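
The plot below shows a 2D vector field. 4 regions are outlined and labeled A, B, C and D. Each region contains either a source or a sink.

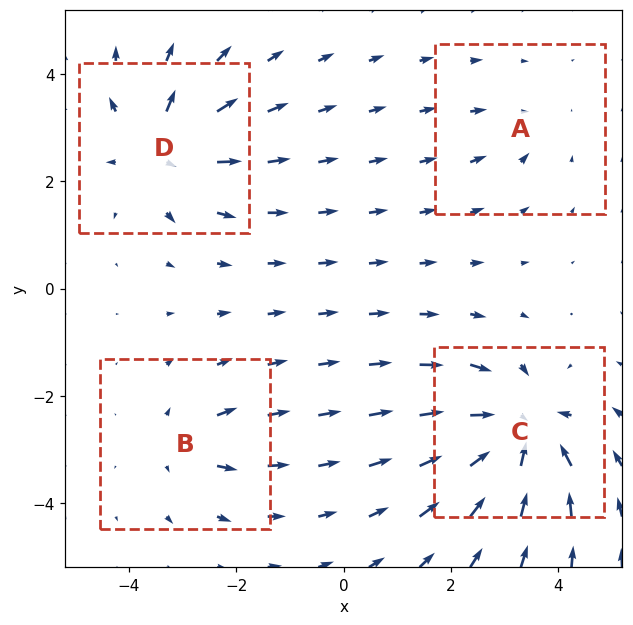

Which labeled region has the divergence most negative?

Divergence at each region's feature centre — A: about -3, B: about +4, C: about -9, D: about +7. Region C is most negative.

C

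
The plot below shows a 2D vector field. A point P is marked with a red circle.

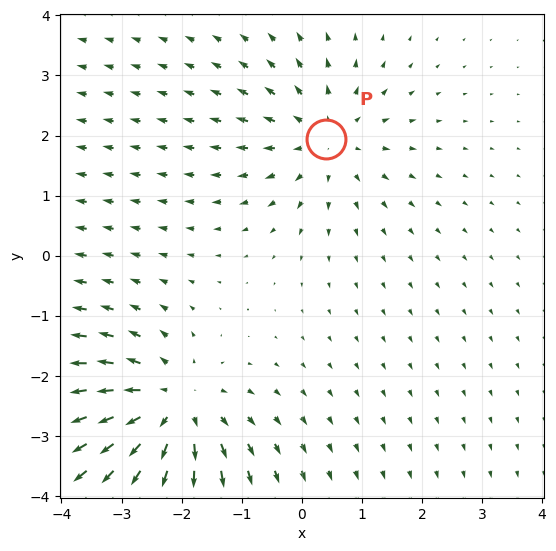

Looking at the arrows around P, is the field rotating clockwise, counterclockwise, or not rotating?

Near P at (0.4, 1.9) the arrows show no circulation. The curl there is ≈0.

not rotating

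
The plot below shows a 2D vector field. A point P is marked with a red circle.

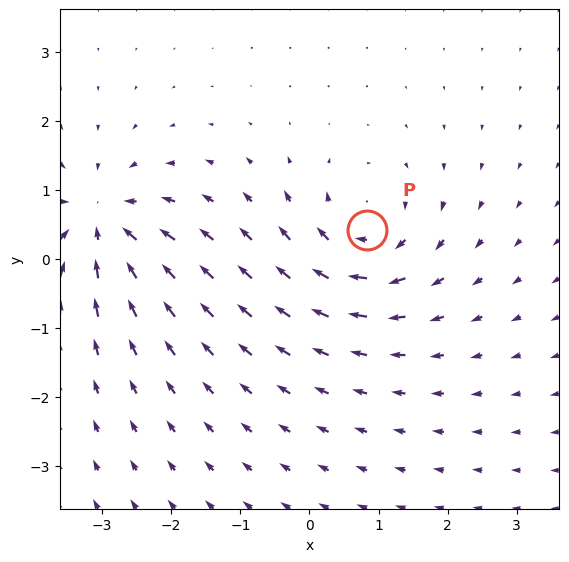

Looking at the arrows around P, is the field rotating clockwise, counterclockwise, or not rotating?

clockwise

Near P at (0.8, 0.4) the arrows circulate clockwise. The curl (z-component) there is about -4; negative curl means clockwise rotation.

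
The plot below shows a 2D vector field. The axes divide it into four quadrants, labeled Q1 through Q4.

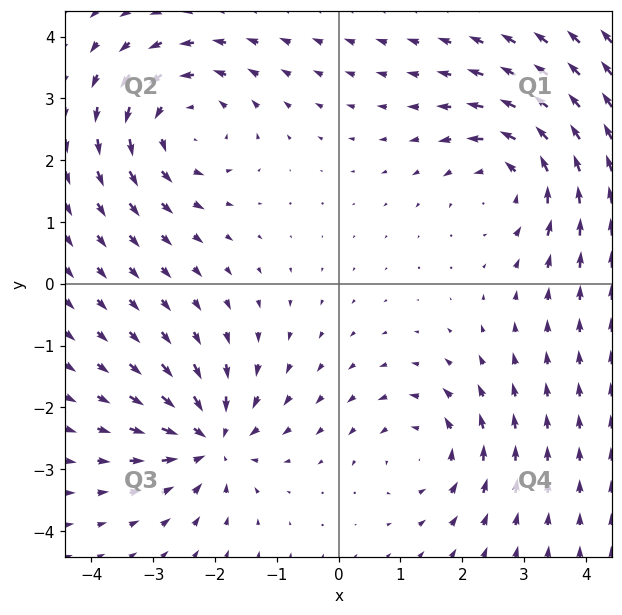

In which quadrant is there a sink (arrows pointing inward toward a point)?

Q3

The sink sits at approximately (-2.1, -2.5), which lies in quadrant Q3. The divergence there is about -5, negative as expected for a sink.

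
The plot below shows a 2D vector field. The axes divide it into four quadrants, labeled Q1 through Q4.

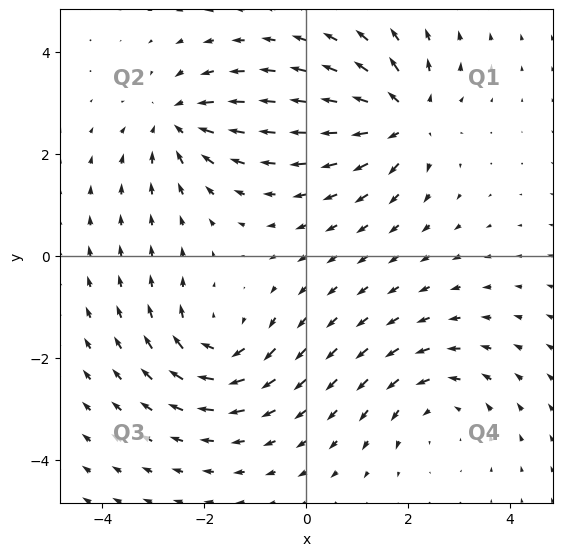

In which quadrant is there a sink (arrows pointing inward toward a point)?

Q2

The sink sits at approximately (-2.5, 2.6), which lies in quadrant Q2. The divergence there is about -5, negative as expected for a sink.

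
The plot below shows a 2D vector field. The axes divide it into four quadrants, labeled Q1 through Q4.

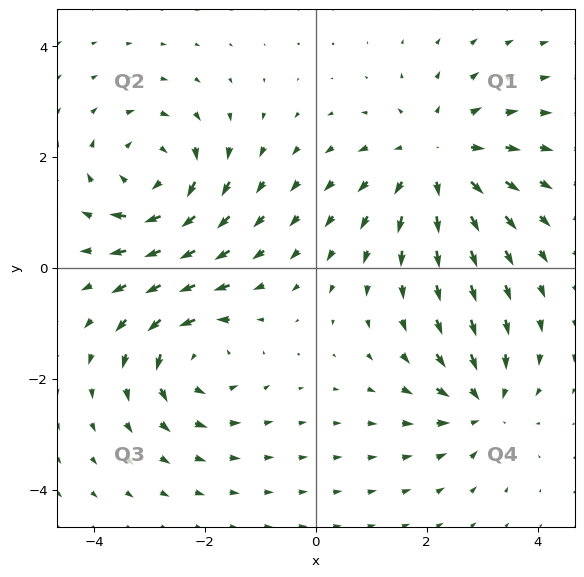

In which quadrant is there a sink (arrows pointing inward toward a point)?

Q4

The sink sits at approximately (3.0, -2.5), which lies in quadrant Q4. The divergence there is about -4, negative as expected for a sink.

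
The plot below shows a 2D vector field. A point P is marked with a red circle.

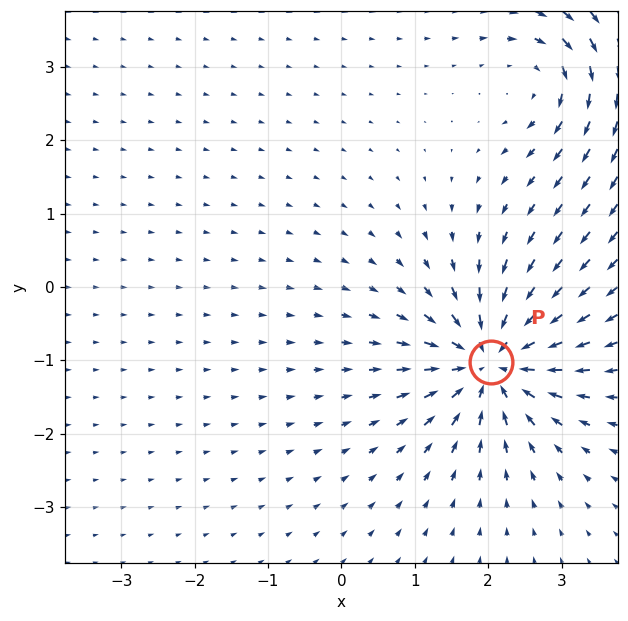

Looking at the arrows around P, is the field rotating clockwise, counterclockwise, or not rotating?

Near P at (2.0, -1.0) the arrows show no circulation. The curl there is ≈0.

not rotating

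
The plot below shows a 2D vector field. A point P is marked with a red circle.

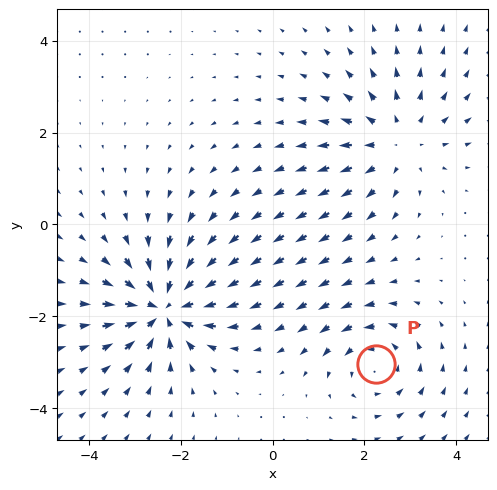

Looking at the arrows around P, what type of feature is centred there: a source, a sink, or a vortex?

At P (2.3, -3.0) the arrows circulate counterclockwise. Divergence ≈0, curl about +4 — near-zero divergence with nonzero curl is a vortex.

vortex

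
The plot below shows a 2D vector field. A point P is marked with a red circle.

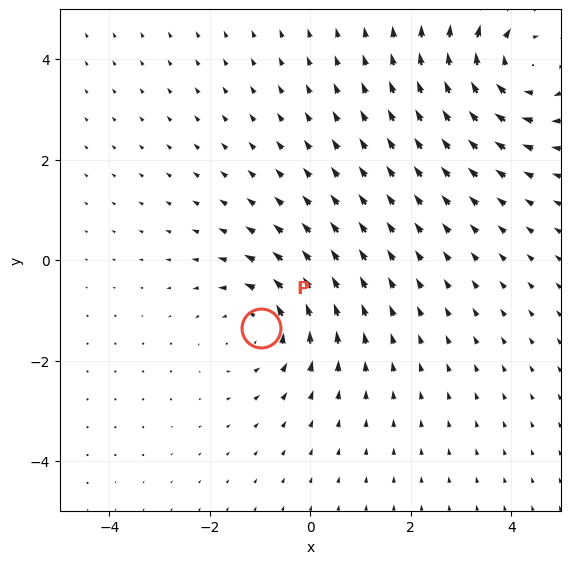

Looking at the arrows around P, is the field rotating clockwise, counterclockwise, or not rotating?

Near P at (-1.0, -1.4) the arrows circulate counterclockwise. The curl (z-component) there is about +4; positive curl means counterclockwise rotation.

counterclockwise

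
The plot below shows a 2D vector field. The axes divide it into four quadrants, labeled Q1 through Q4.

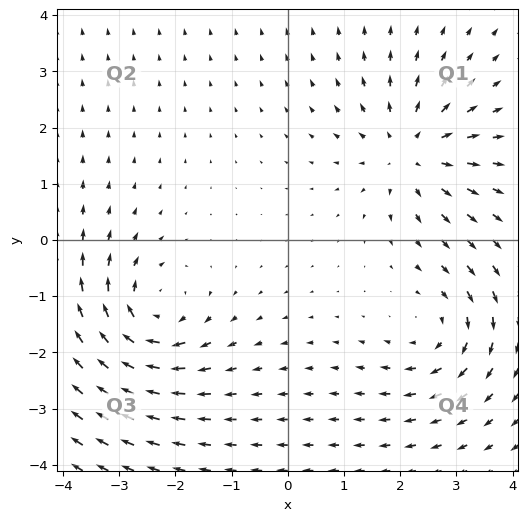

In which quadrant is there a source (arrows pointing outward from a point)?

Q1

The source sits at approximately (2.2, 1.6), which lies in quadrant Q1. The divergence there is about +5, positive as expected for a source.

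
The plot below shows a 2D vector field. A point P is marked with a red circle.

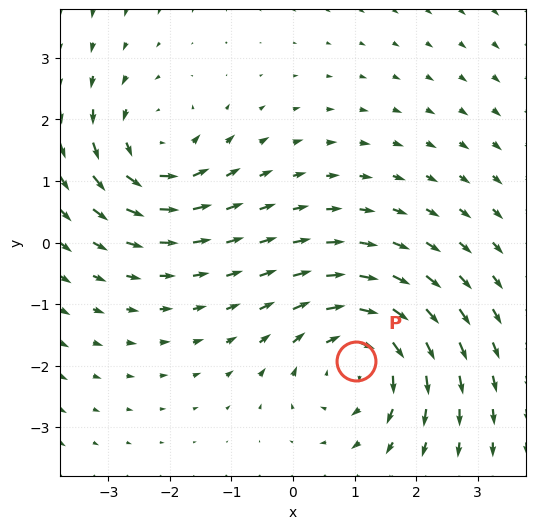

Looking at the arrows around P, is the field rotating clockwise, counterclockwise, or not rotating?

Near P at (1.0, -1.9) the arrows circulate clockwise. The curl (z-component) there is about -4; negative curl means clockwise rotation.

clockwise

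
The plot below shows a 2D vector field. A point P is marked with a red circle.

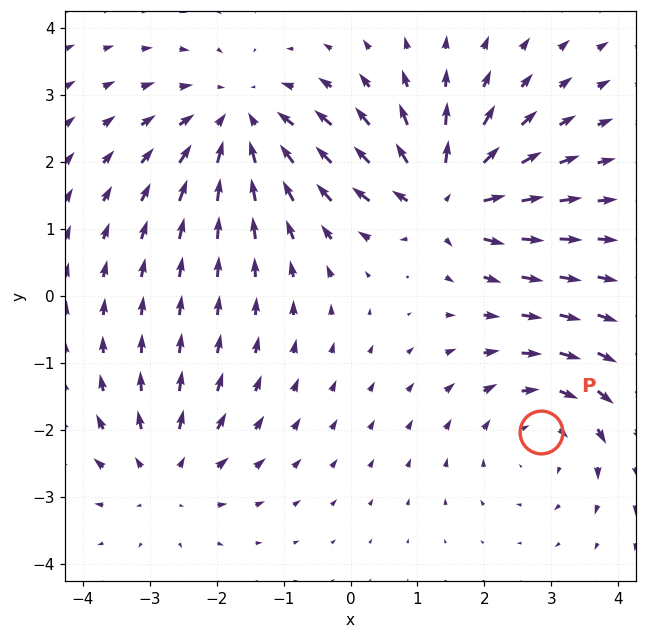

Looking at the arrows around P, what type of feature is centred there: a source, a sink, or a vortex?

vortex

At P (2.8, -2.0) the arrows circulate clockwise. Divergence ≈0, curl about -3 — near-zero divergence with nonzero curl is a vortex.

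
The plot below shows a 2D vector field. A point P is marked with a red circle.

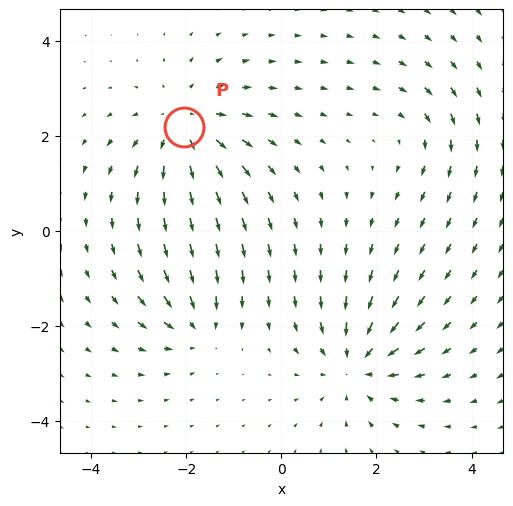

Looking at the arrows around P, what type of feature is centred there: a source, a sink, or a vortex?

At P (-2.0, 2.2) the arrows spread outward. Divergence about +4, curl ≈0 — positive divergence with near-zero curl is a source.

source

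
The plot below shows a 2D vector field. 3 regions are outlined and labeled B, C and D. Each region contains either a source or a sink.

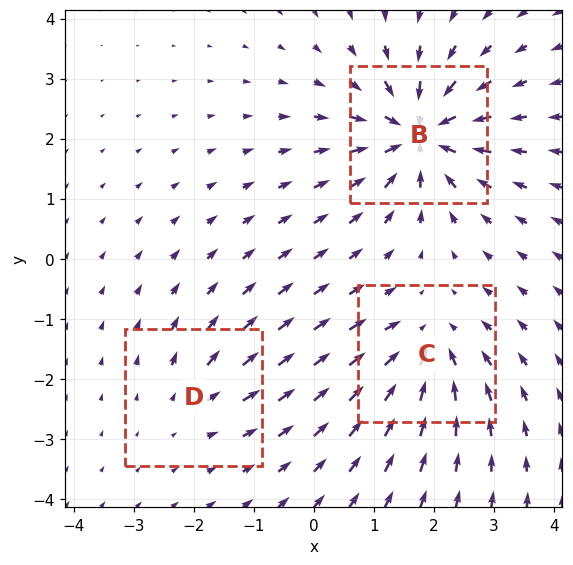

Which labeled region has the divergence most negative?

Divergence at each region's feature centre — B: about -7, C: about -4, D: about +2. Region B is most negative.

B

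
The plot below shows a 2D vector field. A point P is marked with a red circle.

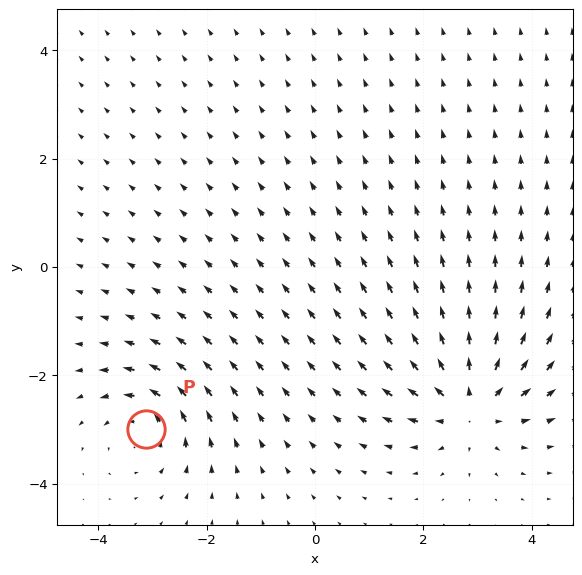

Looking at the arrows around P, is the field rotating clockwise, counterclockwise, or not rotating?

Near P at (-3.1, -3.0) the arrows circulate counterclockwise. The curl (z-component) there is about +4; positive curl means counterclockwise rotation.

counterclockwise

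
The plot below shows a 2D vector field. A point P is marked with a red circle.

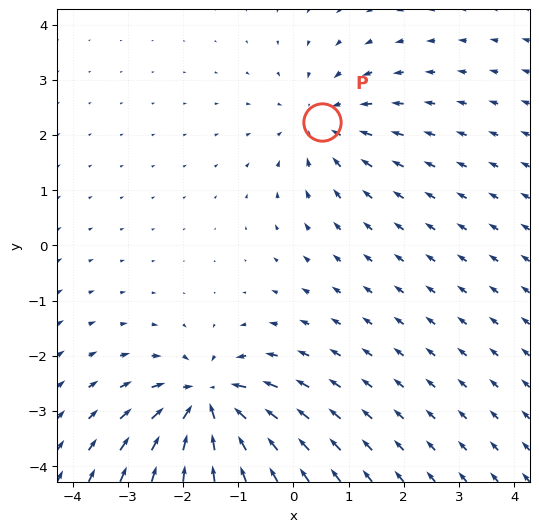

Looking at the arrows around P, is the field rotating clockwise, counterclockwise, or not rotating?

not rotating

Near P at (0.5, 2.2) the arrows show no circulation. The curl there is ≈0.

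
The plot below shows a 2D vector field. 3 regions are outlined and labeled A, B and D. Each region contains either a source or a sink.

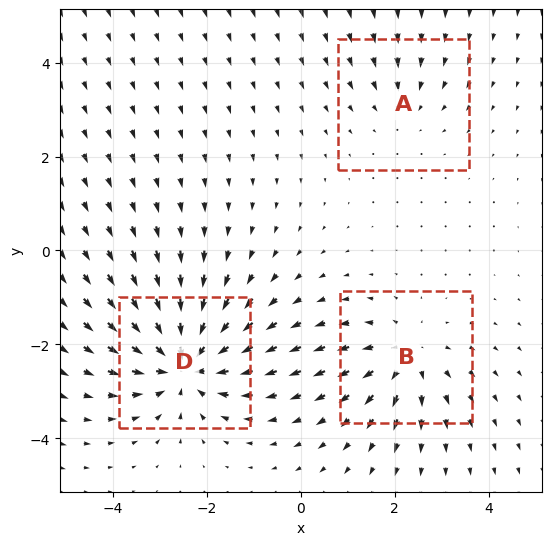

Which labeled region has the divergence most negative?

Divergence at each region's feature centre — A: about -2, B: about +3, D: about -6. Region D is most negative.

D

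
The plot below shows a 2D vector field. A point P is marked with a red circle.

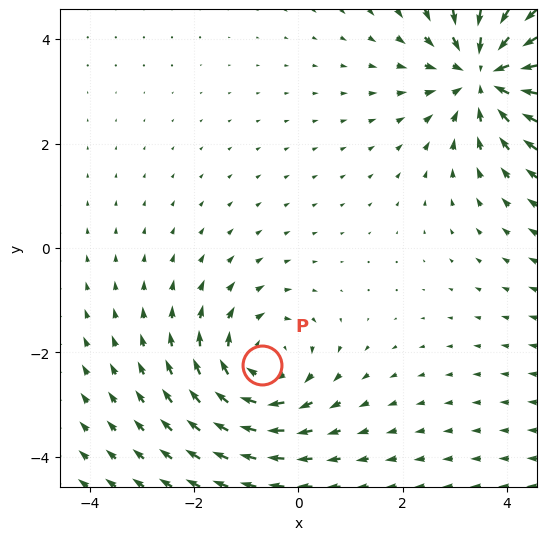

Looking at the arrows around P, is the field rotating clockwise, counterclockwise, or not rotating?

Near P at (-0.7, -2.2) the arrows circulate clockwise. The curl (z-component) there is about -2; negative curl means clockwise rotation.

clockwise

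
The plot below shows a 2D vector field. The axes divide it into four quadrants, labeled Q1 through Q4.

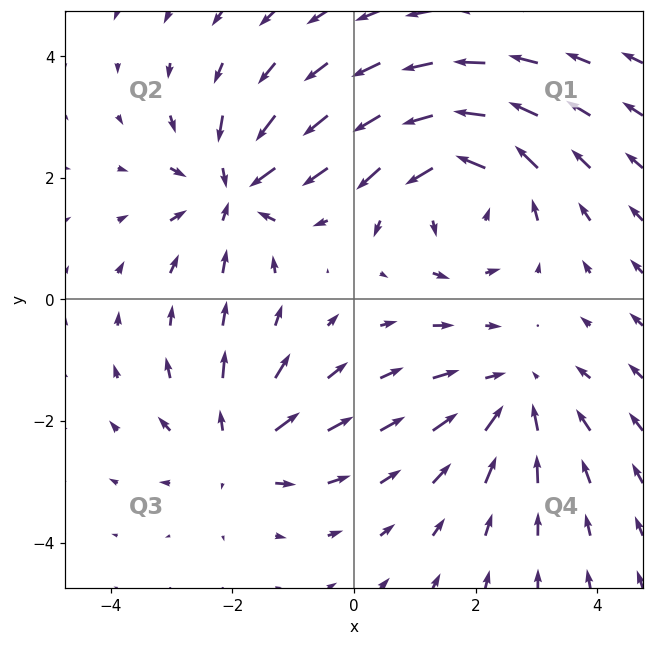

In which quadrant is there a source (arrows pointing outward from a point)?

The source sits at approximately (-1.9, -2.4), which lies in quadrant Q3. The divergence there is about +4, positive as expected for a source.

Q3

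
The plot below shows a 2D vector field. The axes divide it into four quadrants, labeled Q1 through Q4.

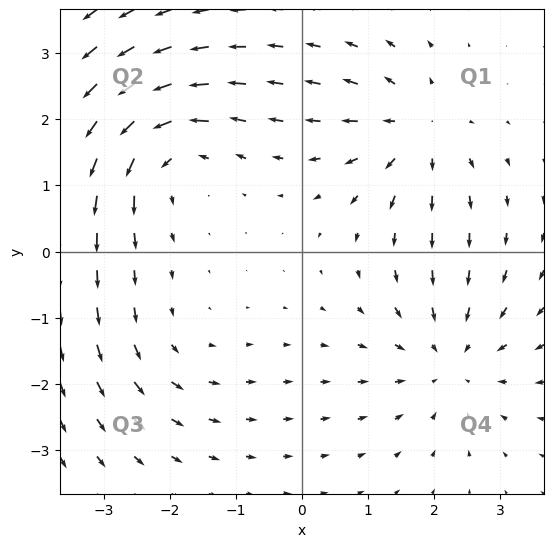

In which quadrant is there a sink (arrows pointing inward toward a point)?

The sink sits at approximately (2.2, -1.6), which lies in quadrant Q4. The divergence there is about -4, negative as expected for a sink.

Q4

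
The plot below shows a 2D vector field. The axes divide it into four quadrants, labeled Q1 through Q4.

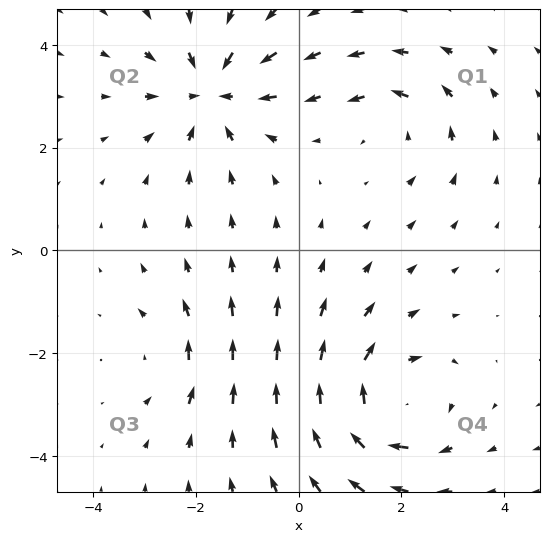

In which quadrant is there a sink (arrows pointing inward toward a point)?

The sink sits at approximately (-1.7, 3.1), which lies in quadrant Q2. The divergence there is about -5, negative as expected for a sink.

Q2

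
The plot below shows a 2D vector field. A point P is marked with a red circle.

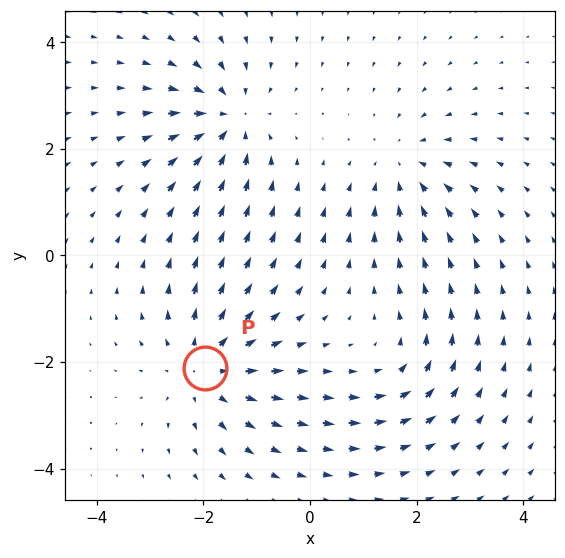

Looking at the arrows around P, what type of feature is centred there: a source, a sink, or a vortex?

At P (-2.0, -2.1) the arrows spread outward. Divergence about +3, curl ≈0 — positive divergence with near-zero curl is a source.

source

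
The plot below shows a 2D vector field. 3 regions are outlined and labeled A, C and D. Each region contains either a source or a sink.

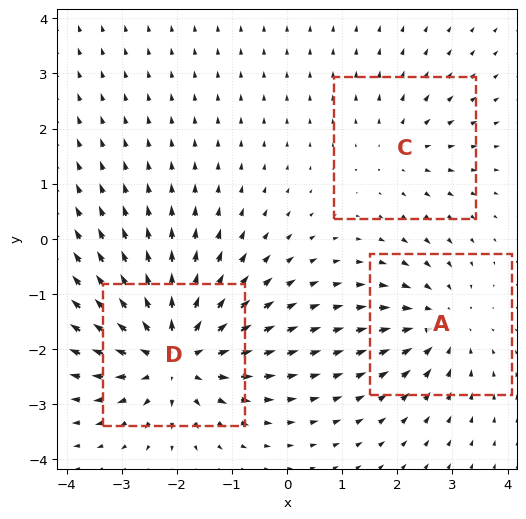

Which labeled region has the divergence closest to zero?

C

Divergence at each region's feature centre — A: about -3, C: about +2, D: about +5. Region C is closest to zero.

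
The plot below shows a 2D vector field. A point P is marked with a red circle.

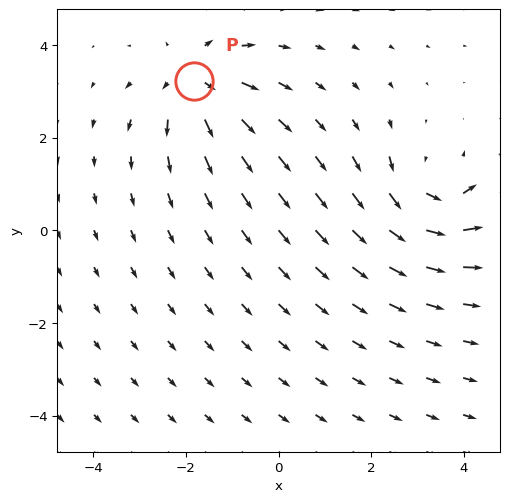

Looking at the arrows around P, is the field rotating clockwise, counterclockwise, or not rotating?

Near P at (-1.8, 3.2) the arrows show no circulation. The curl there is ≈0.

not rotating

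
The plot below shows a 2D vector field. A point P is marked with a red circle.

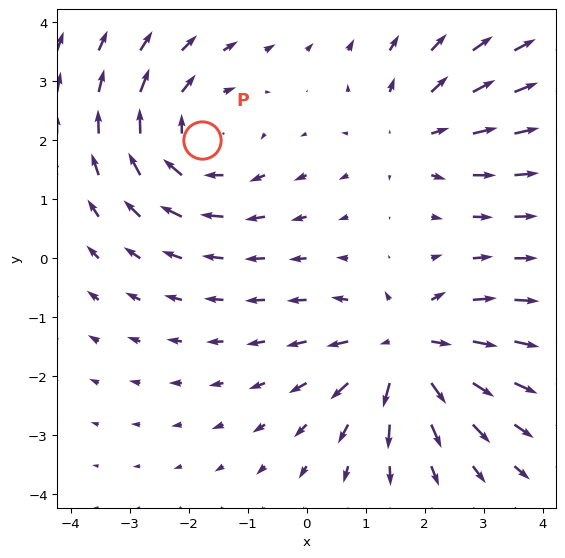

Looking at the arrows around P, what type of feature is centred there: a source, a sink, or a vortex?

At P (-1.8, 2.0) the arrows circulate clockwise. Divergence ≈0, curl about -4 — near-zero divergence with nonzero curl is a vortex.

vortex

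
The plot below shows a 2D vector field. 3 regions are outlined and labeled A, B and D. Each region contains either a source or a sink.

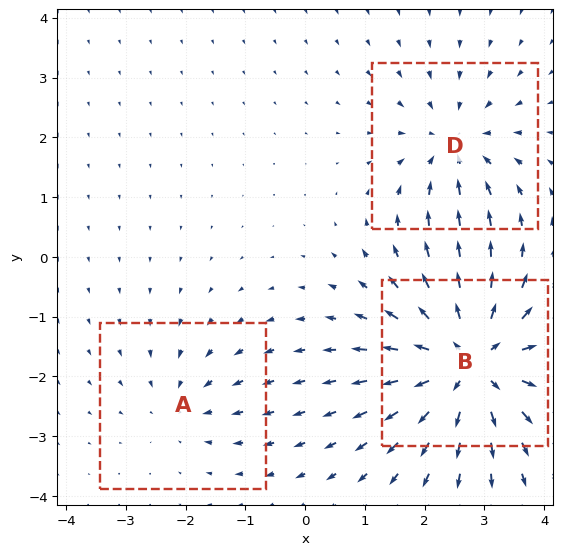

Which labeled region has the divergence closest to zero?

Divergence at each region's feature centre — A: about -2, B: about +5, D: about -3. Region A is closest to zero.

A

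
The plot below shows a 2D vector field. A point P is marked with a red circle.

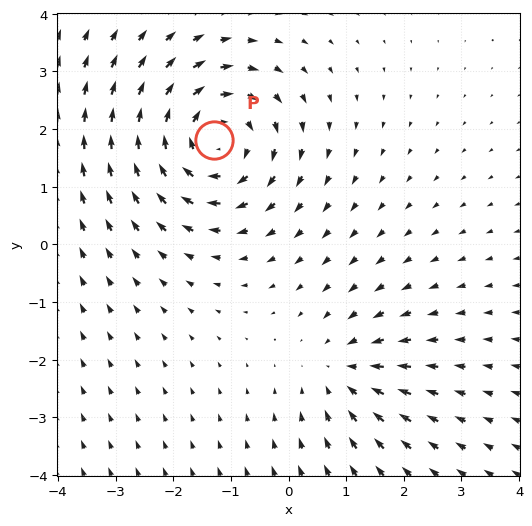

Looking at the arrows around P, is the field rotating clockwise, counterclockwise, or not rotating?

Near P at (-1.3, 1.8) the arrows circulate clockwise. The curl (z-component) there is about -5; negative curl means clockwise rotation.

clockwise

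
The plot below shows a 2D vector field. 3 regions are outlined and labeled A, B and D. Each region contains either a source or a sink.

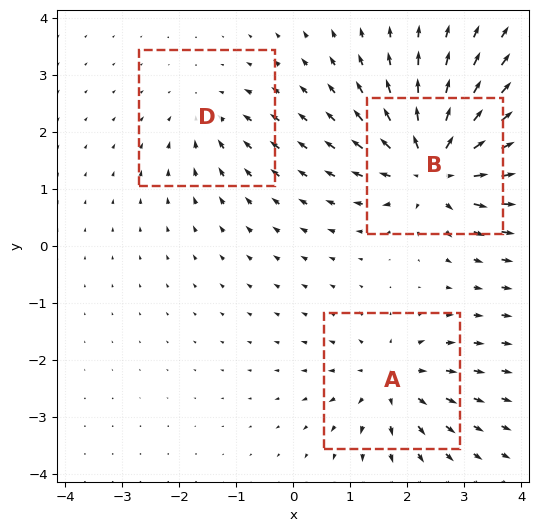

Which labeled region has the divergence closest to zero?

D

Divergence at each region's feature centre — A: about +4, B: about +6, D: about -2. Region D is closest to zero.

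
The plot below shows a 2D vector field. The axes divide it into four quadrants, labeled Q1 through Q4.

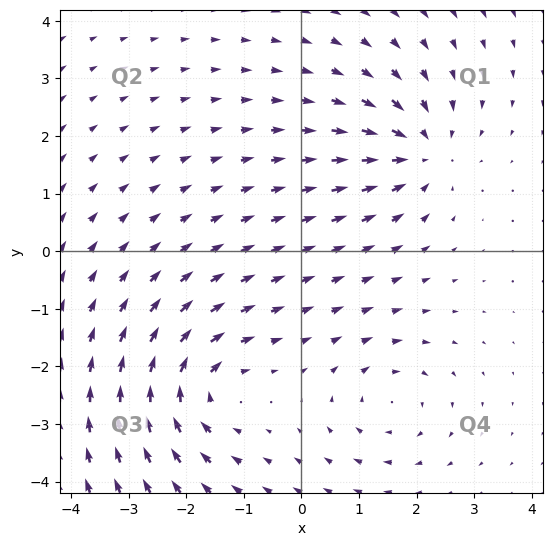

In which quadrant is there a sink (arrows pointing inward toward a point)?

The sink sits at approximately (2.1, 1.7), which lies in quadrant Q1. The divergence there is about -5, negative as expected for a sink.

Q1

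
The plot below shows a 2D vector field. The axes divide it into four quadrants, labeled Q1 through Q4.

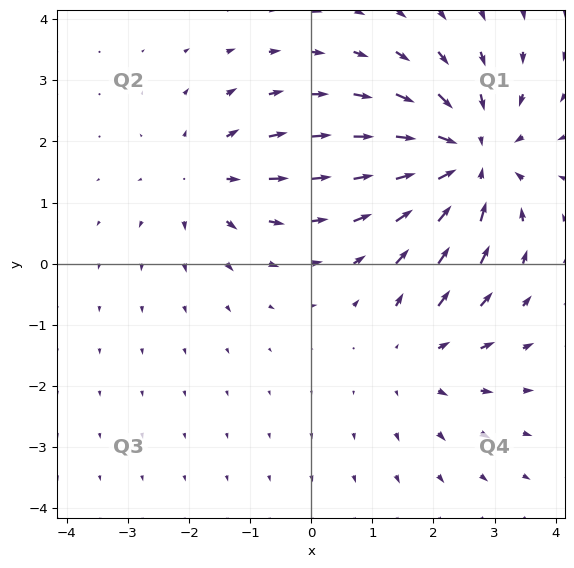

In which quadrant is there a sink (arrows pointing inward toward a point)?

Q1

The sink sits at approximately (2.6, 1.7), which lies in quadrant Q1. The divergence there is about -4, negative as expected for a sink.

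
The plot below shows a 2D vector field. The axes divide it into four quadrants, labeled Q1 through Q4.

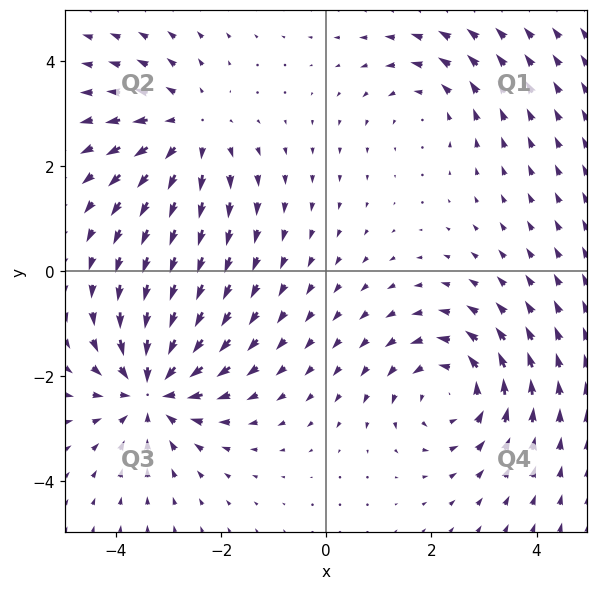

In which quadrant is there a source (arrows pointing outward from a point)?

The source sits at approximately (-2.6, 2.7), which lies in quadrant Q2. The divergence there is about +4, positive as expected for a source.

Q2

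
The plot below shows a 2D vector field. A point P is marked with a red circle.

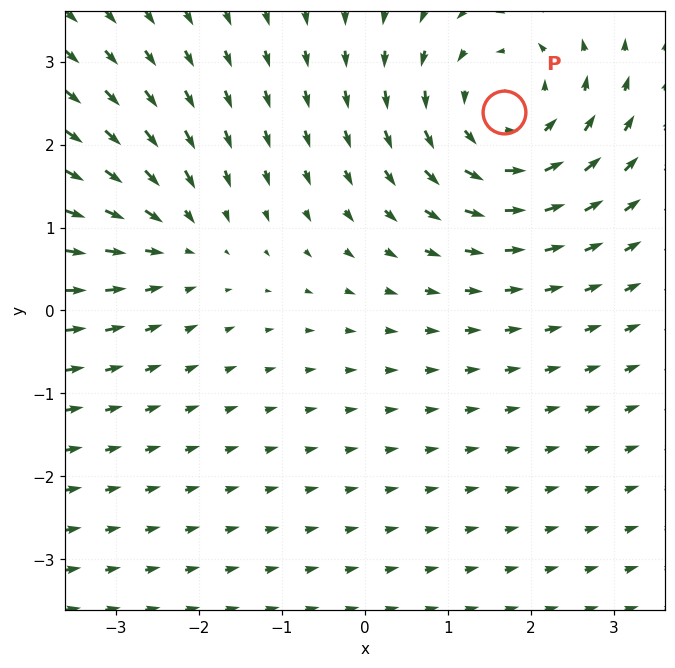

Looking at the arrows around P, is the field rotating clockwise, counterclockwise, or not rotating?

Near P at (1.7, 2.4) the arrows circulate counterclockwise. The curl (z-component) there is about +4; positive curl means counterclockwise rotation.

counterclockwise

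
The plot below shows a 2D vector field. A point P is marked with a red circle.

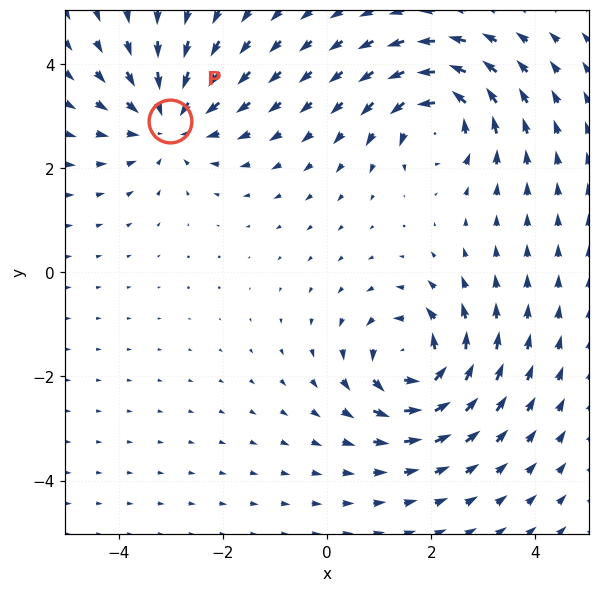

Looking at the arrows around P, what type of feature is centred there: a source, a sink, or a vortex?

sink

At P (-3.0, 2.9) the arrows converge inward. Divergence about -5, curl ≈0 — negative divergence with near-zero curl is a sink.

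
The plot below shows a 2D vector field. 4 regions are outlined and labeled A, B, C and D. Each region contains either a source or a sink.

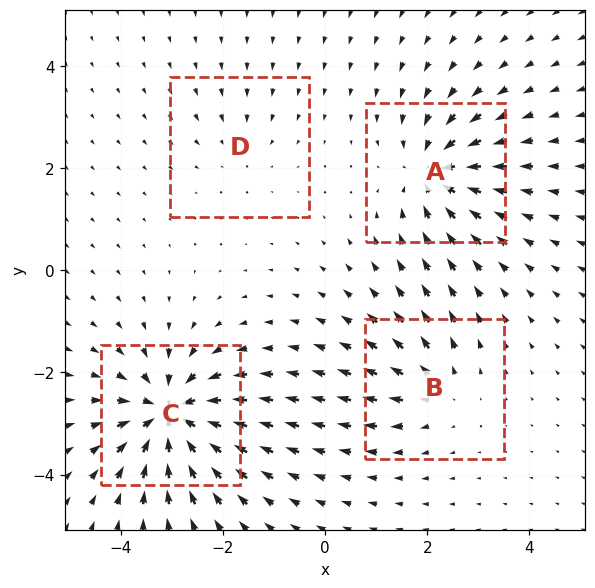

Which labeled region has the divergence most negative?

Divergence at each region's feature centre — A: about -6, B: about +4, C: about -8, D: about -2. Region C is most negative.

C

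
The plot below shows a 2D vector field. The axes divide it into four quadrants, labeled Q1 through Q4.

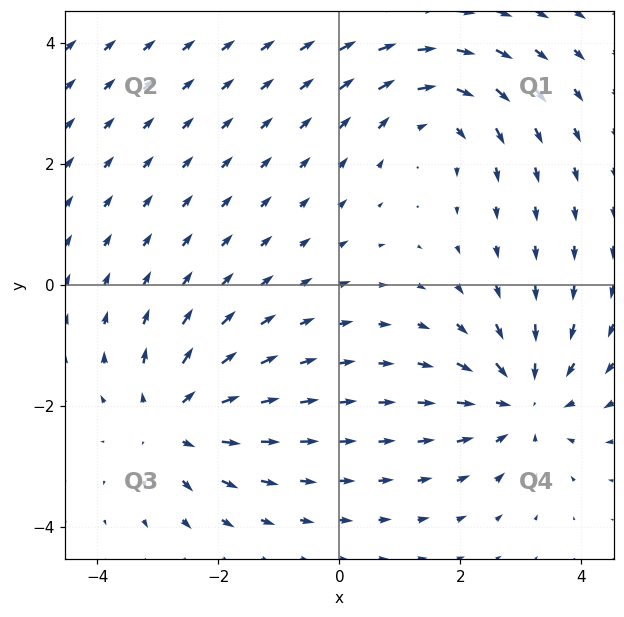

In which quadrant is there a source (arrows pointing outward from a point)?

Q3

The source sits at approximately (-2.8, -2.3), which lies in quadrant Q3. The divergence there is about +4, positive as expected for a source.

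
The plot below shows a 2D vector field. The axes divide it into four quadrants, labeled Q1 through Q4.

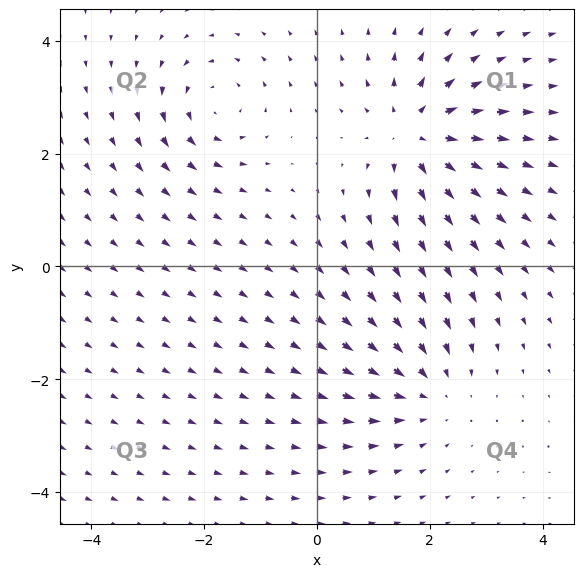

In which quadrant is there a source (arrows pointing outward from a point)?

Q1

The source sits at approximately (1.8, 2.3), which lies in quadrant Q1. The divergence there is about +5, positive as expected for a source.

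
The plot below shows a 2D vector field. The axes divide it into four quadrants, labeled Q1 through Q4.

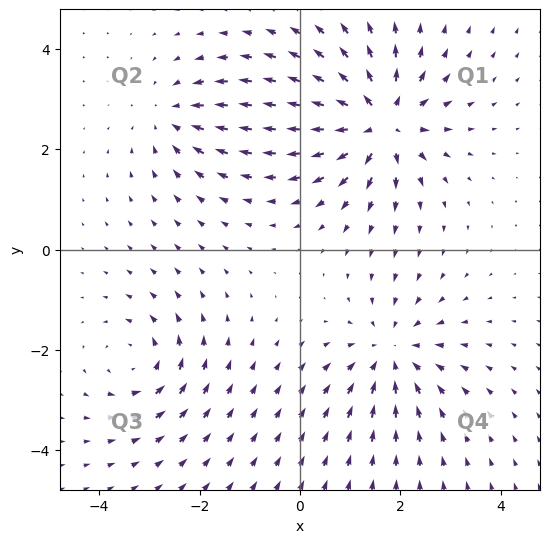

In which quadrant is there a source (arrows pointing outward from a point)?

Q1

The source sits at approximately (1.6, 2.5), which lies in quadrant Q1. The divergence there is about +6, positive as expected for a source.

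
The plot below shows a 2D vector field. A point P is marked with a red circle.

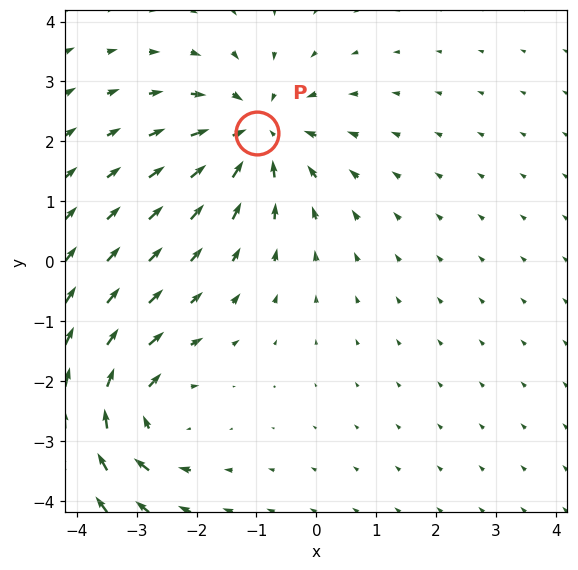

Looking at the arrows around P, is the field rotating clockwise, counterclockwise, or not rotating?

Near P at (-1.0, 2.1) the arrows show no circulation. The curl there is ≈0.

not rotating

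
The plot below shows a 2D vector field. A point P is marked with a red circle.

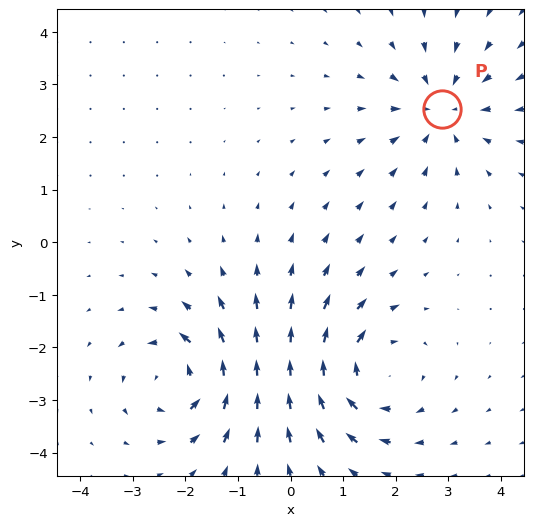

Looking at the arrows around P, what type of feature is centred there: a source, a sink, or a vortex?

At P (2.9, 2.5) the arrows converge inward. Divergence about -4, curl ≈0 — negative divergence with near-zero curl is a sink.

sink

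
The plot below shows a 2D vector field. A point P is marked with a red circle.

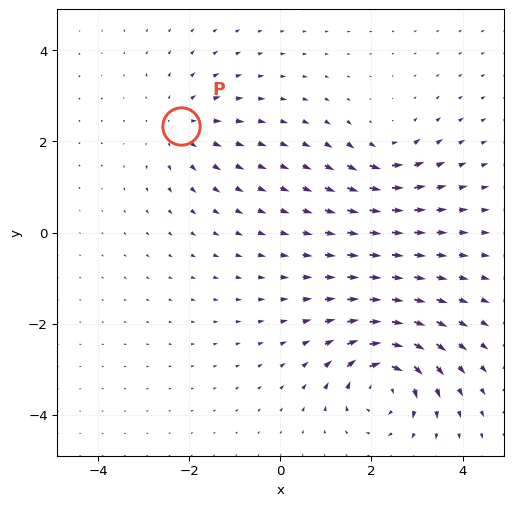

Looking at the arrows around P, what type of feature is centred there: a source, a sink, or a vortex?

source

At P (-2.2, 2.3) the arrows spread outward. Divergence about +3, curl ≈0 — positive divergence with near-zero curl is a source.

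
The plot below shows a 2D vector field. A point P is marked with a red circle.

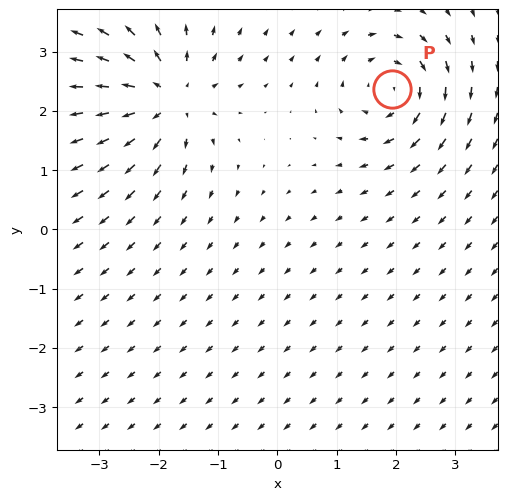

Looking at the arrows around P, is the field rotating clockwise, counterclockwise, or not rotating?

clockwise

Near P at (1.9, 2.4) the arrows circulate clockwise. The curl (z-component) there is about -4; negative curl means clockwise rotation.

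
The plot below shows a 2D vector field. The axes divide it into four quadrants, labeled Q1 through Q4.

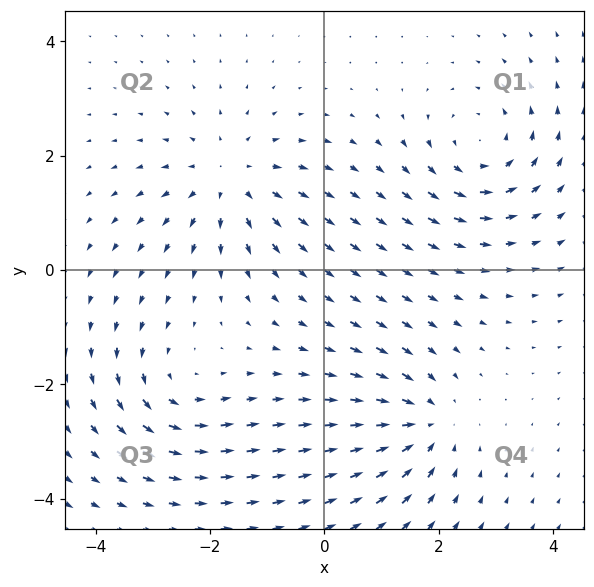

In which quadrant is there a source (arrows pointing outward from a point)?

Q2

The source sits at approximately (-1.7, 1.6), which lies in quadrant Q2. The divergence there is about +5, positive as expected for a source.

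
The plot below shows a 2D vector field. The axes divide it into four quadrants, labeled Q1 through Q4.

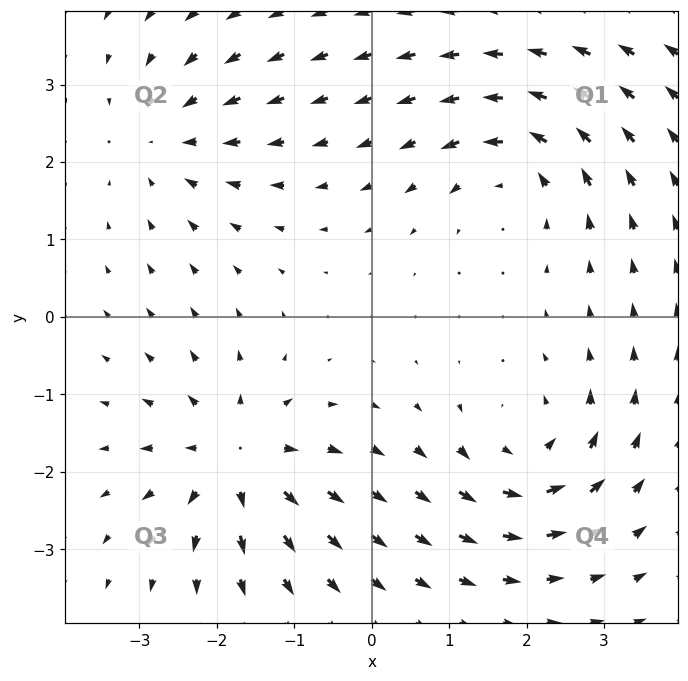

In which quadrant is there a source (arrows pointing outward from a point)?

Q3

The source sits at approximately (-1.7, -1.8), which lies in quadrant Q3. The divergence there is about +6, positive as expected for a source.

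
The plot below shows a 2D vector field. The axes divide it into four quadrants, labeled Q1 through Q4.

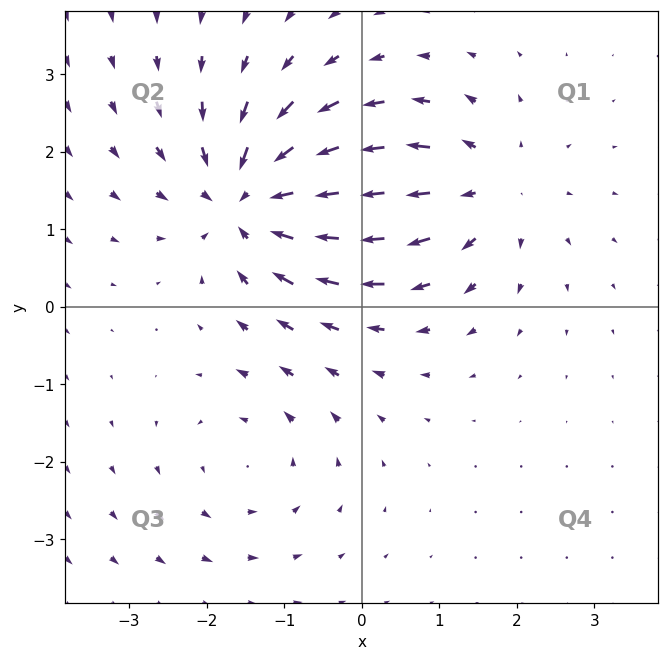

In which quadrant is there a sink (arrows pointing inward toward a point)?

Q2

The sink sits at approximately (-1.4, 1.4), which lies in quadrant Q2. The divergence there is about -6, negative as expected for a sink.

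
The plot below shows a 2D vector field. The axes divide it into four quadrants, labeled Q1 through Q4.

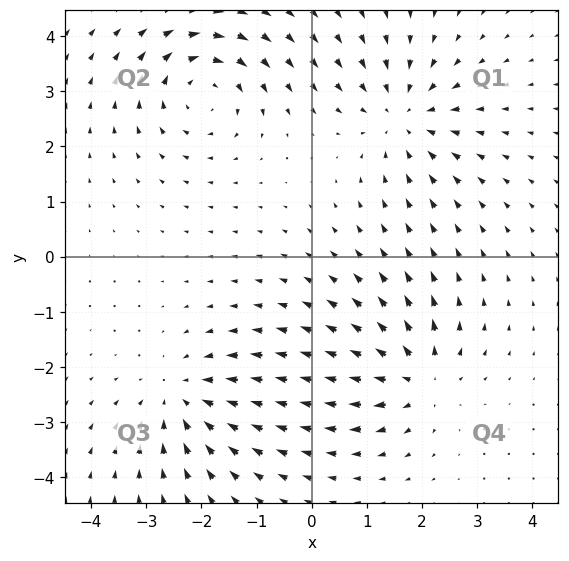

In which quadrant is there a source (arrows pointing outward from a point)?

The source sits at approximately (1.9, -2.2), which lies in quadrant Q4. The divergence there is about +5, positive as expected for a source.

Q4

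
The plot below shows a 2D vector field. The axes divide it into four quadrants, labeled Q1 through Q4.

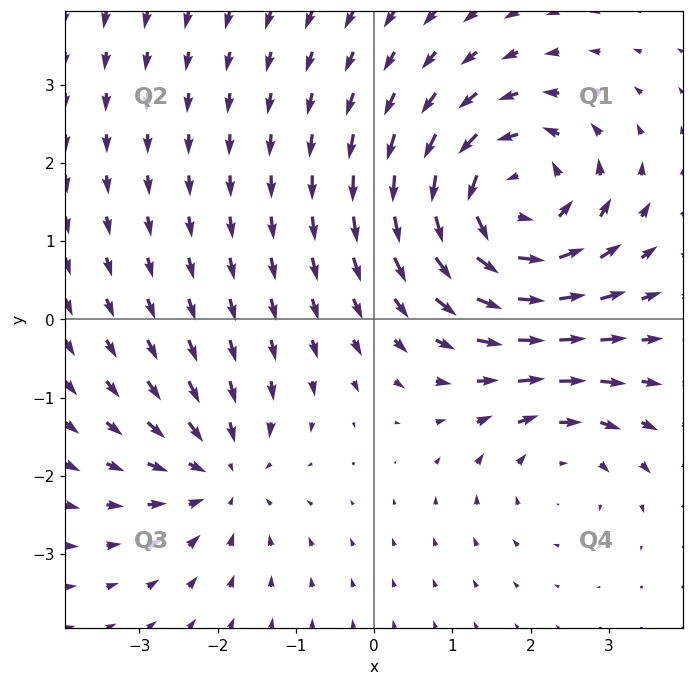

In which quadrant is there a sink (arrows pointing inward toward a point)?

Q3

The sink sits at approximately (-2.0, -2.0), which lies in quadrant Q3. The divergence there is about -3, negative as expected for a sink.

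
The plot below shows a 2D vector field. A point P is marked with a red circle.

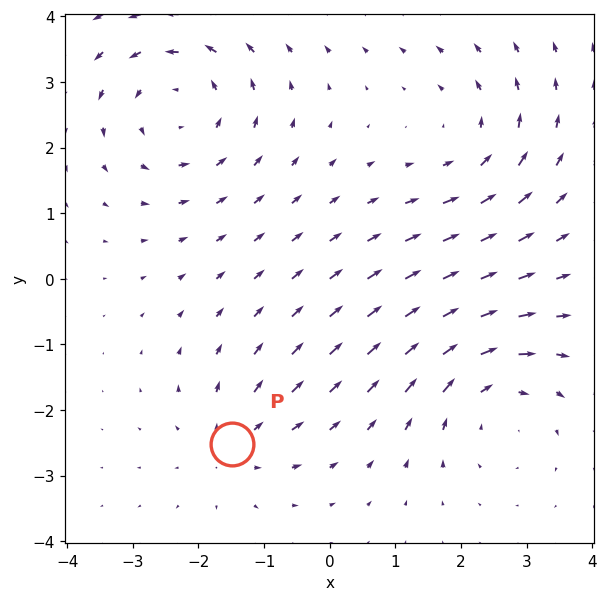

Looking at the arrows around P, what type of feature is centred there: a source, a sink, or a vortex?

At P (-1.5, -2.5) the arrows spread outward. Divergence about +3, curl ≈0 — positive divergence with near-zero curl is a source.

source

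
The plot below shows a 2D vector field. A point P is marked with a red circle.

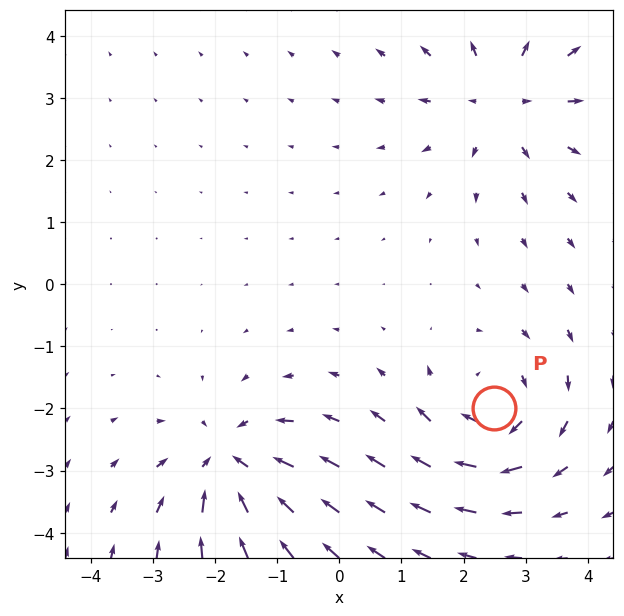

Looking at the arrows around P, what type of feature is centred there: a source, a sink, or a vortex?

vortex

At P (2.5, -2.0) the arrows circulate clockwise. Divergence ≈0, curl about -5 — near-zero divergence with nonzero curl is a vortex.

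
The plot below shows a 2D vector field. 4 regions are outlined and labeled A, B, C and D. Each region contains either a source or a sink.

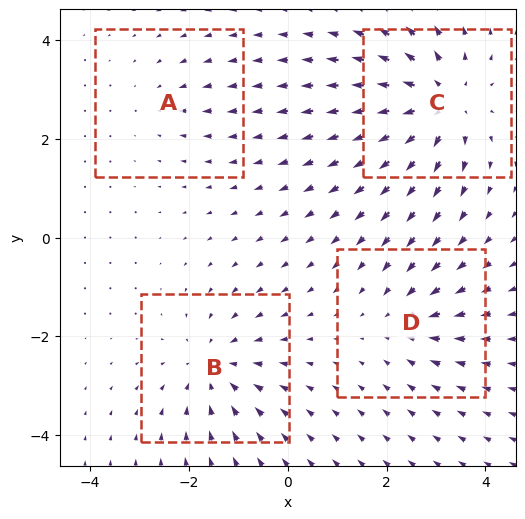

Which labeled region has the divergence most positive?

Divergence at each region's feature centre — A: about -2, B: about -4, C: about +6, D: about -3. Region C is most positive.

C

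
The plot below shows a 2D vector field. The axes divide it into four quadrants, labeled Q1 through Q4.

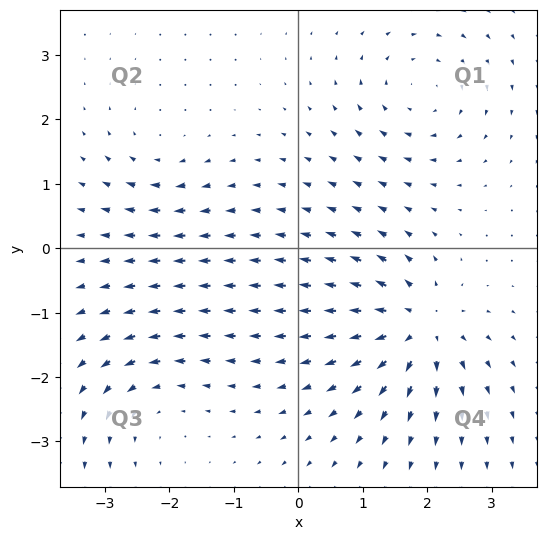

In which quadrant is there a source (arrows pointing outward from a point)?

The source sits at approximately (1.9, -1.2), which lies in quadrant Q4. The divergence there is about +7, positive as expected for a source.

Q4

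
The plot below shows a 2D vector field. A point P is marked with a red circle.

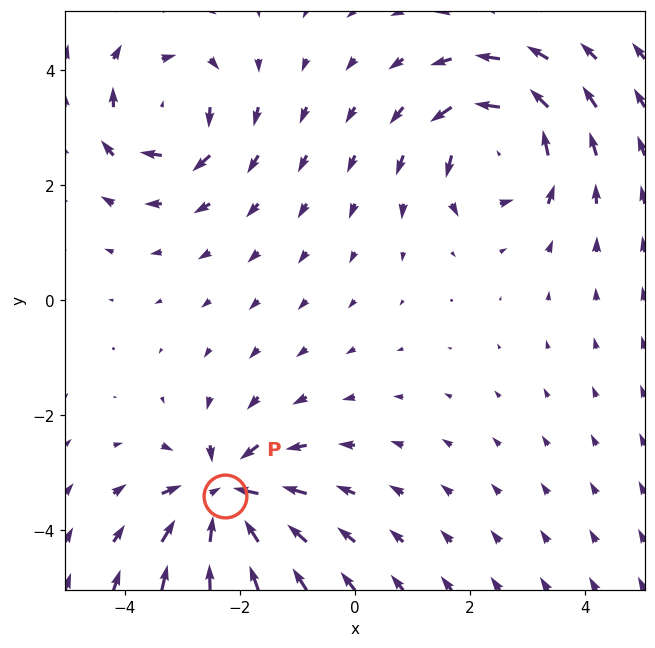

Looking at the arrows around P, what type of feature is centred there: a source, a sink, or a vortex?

sink

At P (-2.3, -3.4) the arrows converge inward. Divergence about -6, curl ≈0 — negative divergence with near-zero curl is a sink.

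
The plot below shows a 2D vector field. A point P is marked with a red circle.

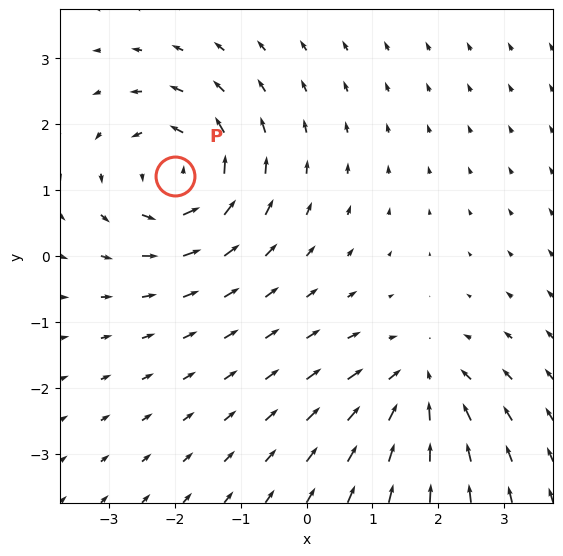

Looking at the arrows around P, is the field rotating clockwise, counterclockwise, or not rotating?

Near P at (-2.0, 1.2) the arrows circulate counterclockwise. The curl (z-component) there is about +5; positive curl means counterclockwise rotation.

counterclockwise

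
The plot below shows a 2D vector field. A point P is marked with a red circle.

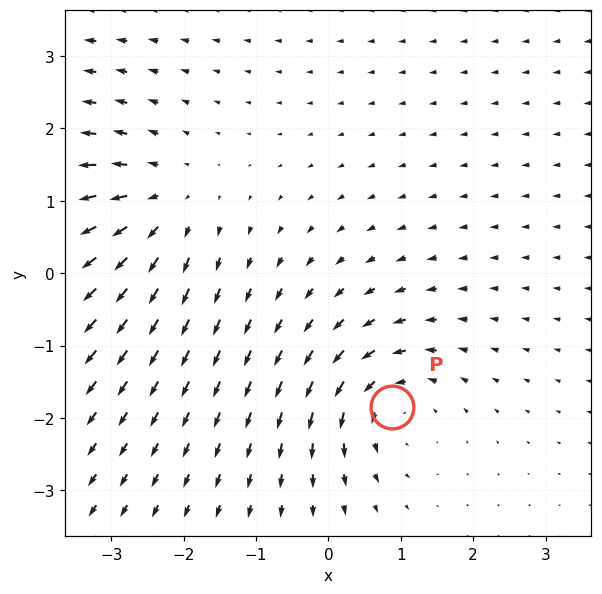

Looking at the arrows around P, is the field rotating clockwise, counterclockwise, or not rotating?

counterclockwise

Near P at (0.9, -1.8) the arrows circulate counterclockwise. The curl (z-component) there is about +3; positive curl means counterclockwise rotation.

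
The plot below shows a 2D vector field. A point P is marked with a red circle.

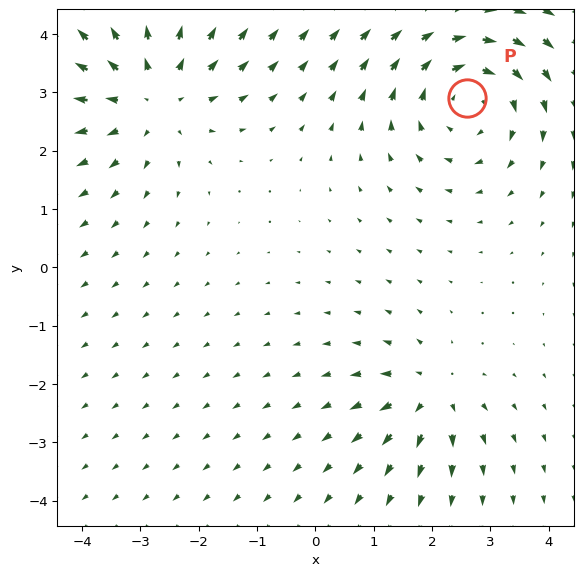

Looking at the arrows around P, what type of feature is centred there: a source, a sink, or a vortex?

At P (2.6, 2.9) the arrows circulate clockwise. Divergence ≈0, curl about -4 — near-zero divergence with nonzero curl is a vortex.

vortex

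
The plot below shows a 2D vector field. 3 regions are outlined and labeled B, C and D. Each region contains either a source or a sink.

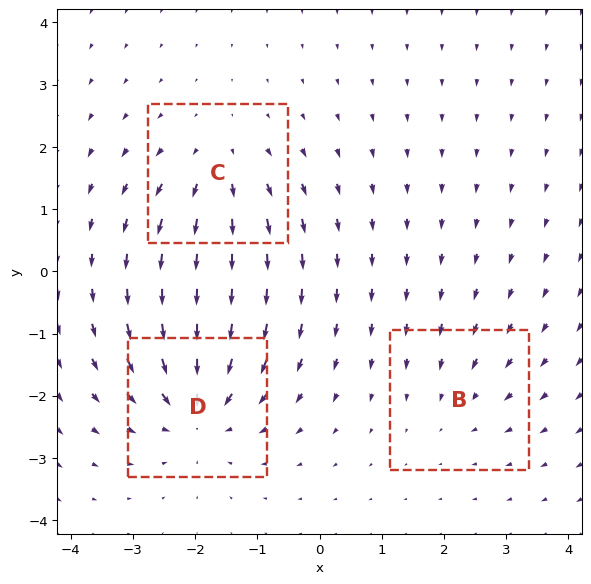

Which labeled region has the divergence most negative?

Divergence at each region's feature centre — B: about -2, C: about +3, D: about -4. Region D is most negative.

D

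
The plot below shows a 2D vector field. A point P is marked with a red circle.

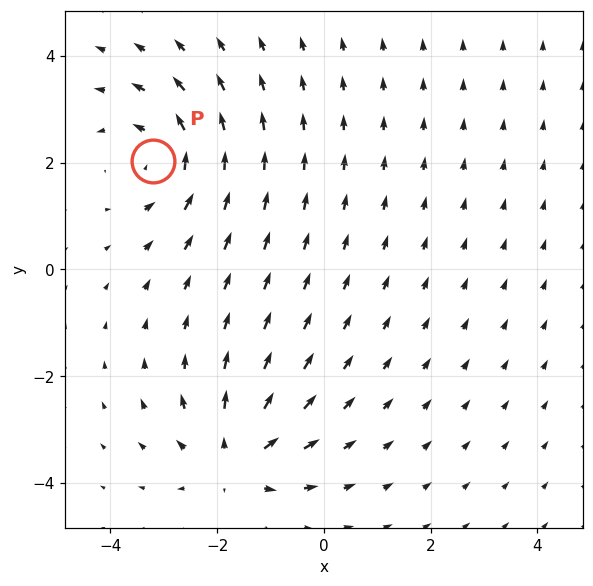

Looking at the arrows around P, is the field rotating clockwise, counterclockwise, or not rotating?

Near P at (-3.2, 2.0) the arrows circulate counterclockwise. The curl (z-component) there is about +3; positive curl means counterclockwise rotation.

counterclockwise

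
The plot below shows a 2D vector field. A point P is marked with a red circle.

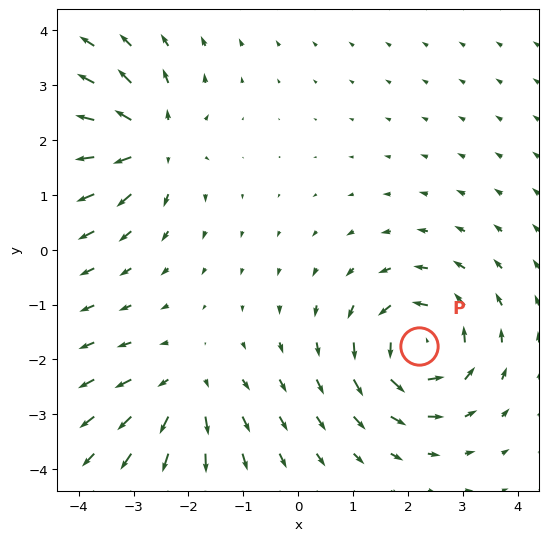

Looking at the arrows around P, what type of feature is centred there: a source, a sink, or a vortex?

At P (2.2, -1.8) the arrows circulate counterclockwise. Divergence ≈0, curl about +5 — near-zero divergence with nonzero curl is a vortex.

vortex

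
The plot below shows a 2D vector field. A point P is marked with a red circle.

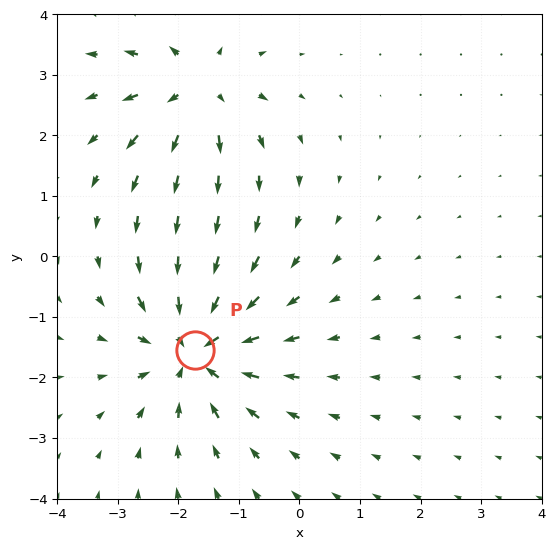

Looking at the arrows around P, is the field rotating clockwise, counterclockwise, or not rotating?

Near P at (-1.7, -1.5) the arrows show no circulation. The curl there is ≈0.

not rotating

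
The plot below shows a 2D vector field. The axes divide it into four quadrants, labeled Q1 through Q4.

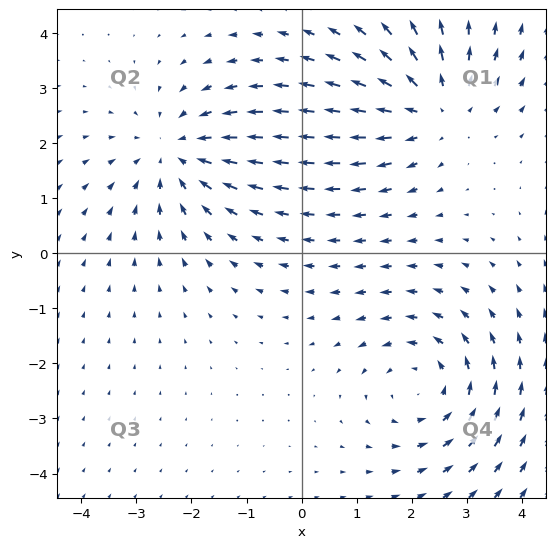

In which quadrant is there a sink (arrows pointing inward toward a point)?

The sink sits at approximately (-2.3, 1.8), which lies in quadrant Q2. The divergence there is about -3, negative as expected for a sink.

Q2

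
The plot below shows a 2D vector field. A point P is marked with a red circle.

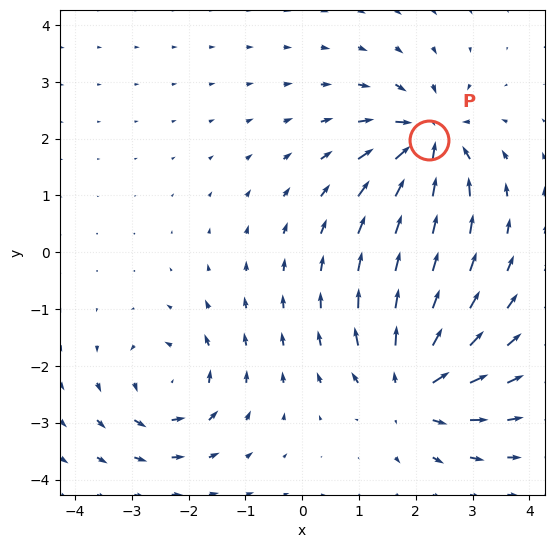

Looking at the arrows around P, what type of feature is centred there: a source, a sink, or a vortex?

At P (2.2, 2.0) the arrows converge inward. Divergence about -5, curl ≈0 — negative divergence with near-zero curl is a sink.

sink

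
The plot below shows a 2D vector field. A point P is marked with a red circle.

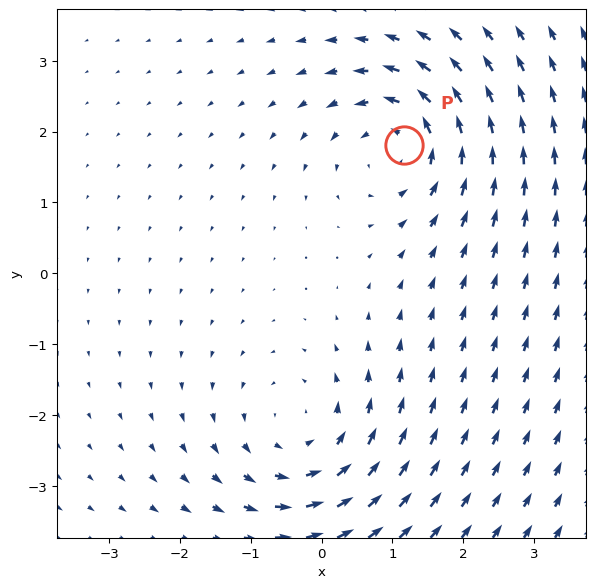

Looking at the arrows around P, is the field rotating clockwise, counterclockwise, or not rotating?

counterclockwise

Near P at (1.2, 1.8) the arrows circulate counterclockwise. The curl (z-component) there is about +5; positive curl means counterclockwise rotation.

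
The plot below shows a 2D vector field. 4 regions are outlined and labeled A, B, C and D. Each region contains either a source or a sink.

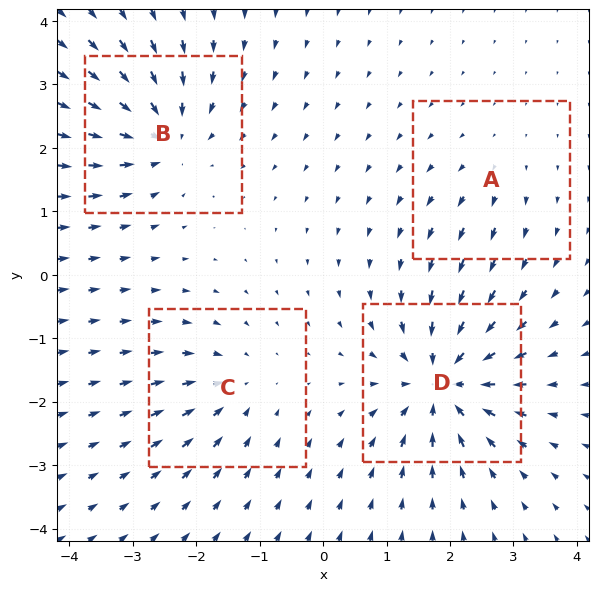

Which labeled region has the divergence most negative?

Divergence at each region's feature centre — A: about +2, B: about -6, C: about -4, D: about -8. Region D is most negative.

D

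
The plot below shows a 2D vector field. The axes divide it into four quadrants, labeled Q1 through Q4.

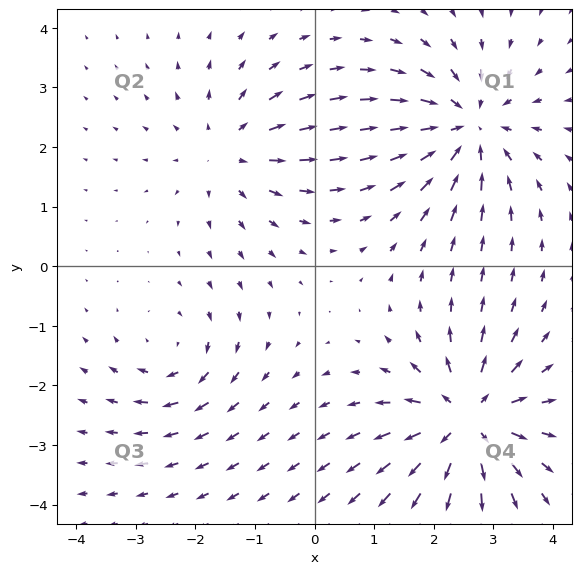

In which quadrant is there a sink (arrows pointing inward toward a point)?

Q1

The sink sits at approximately (2.6, 2.3), which lies in quadrant Q1. The divergence there is about -5, negative as expected for a sink.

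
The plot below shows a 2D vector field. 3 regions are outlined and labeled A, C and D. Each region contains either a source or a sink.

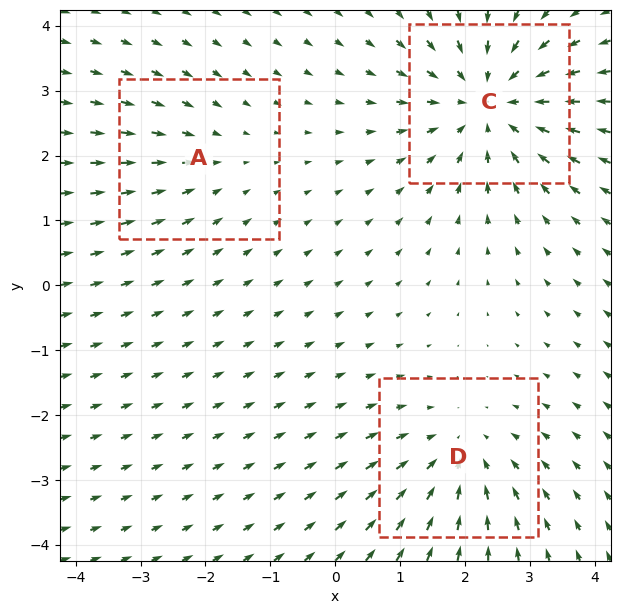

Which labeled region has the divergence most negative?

Divergence at each region's feature centre — A: about -2, C: about -4, D: about -3. Region C is most negative.

C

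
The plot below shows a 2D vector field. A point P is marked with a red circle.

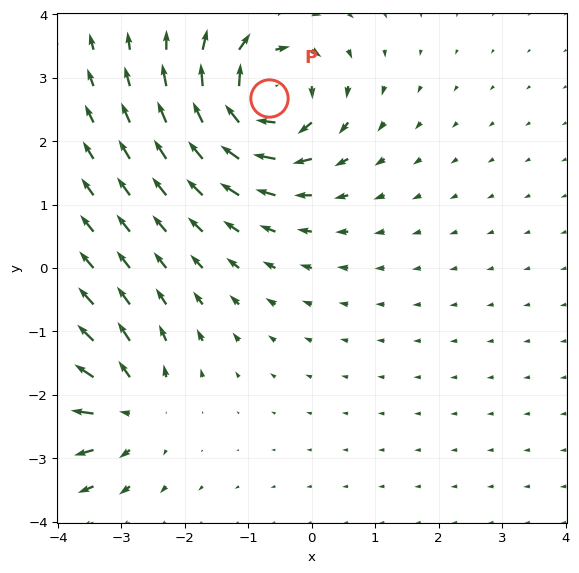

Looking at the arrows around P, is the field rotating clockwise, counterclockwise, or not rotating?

Near P at (-0.7, 2.7) the arrows circulate clockwise. The curl (z-component) there is about -6; negative curl means clockwise rotation.

clockwise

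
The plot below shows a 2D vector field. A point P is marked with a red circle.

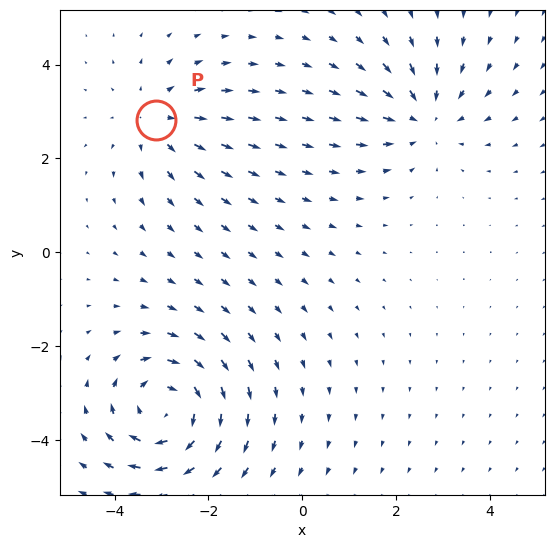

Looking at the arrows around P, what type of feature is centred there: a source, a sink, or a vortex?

At P (-3.1, 2.8) the arrows spread outward. Divergence about +3, curl ≈0 — positive divergence with near-zero curl is a source.

source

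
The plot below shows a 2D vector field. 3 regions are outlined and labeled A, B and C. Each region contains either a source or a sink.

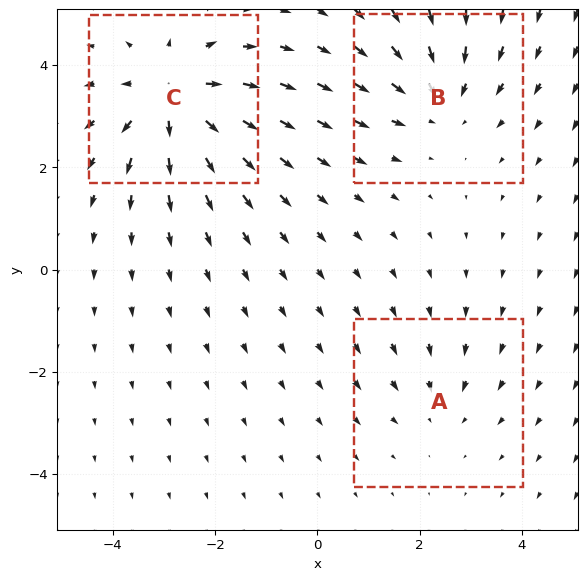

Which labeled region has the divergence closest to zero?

Divergence at each region's feature centre — A: about -2, B: about -3, C: about +4. Region A is closest to zero.

A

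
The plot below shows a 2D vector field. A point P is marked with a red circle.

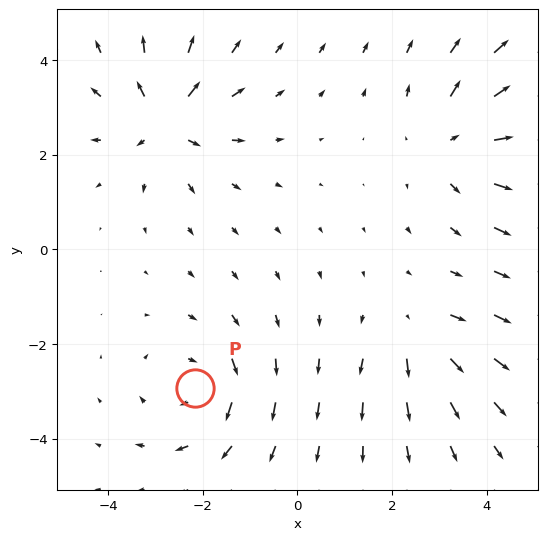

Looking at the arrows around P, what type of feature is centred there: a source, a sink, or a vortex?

vortex

At P (-2.2, -2.9) the arrows circulate clockwise. Divergence ≈0, curl about -4 — near-zero divergence with nonzero curl is a vortex.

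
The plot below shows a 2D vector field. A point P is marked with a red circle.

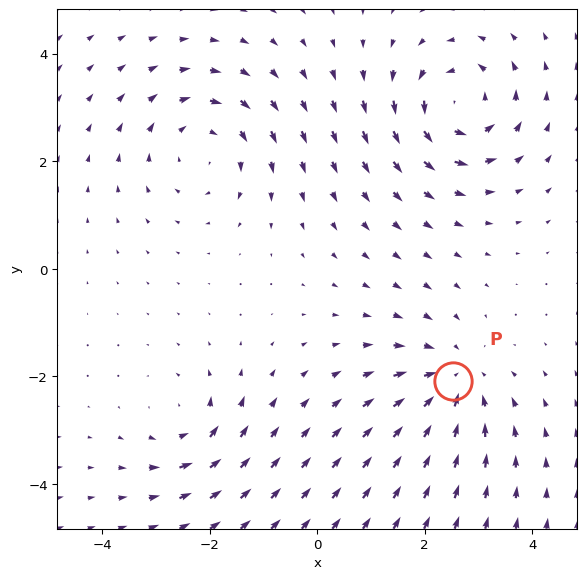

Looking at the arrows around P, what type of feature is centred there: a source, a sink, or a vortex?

sink

At P (2.5, -2.1) the arrows converge inward. Divergence about -4, curl ≈0 — negative divergence with near-zero curl is a sink.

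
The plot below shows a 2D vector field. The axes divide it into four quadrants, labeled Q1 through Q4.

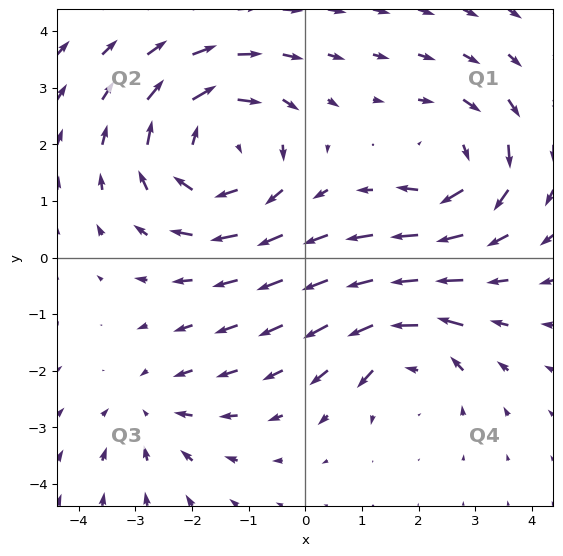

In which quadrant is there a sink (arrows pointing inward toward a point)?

The sink sits at approximately (-2.7, -2.7), which lies in quadrant Q3. The divergence there is about -2, negative as expected for a sink.

Q3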